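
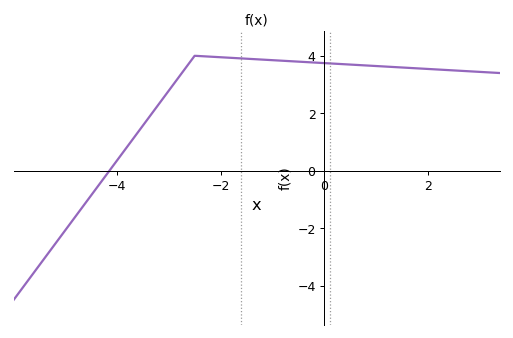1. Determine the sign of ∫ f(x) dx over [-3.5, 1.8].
positive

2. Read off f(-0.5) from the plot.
3.8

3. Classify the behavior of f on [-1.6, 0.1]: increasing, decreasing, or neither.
decreasing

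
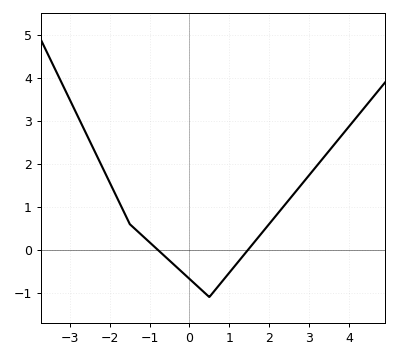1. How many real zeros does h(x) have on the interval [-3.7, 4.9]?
2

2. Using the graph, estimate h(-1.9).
1.37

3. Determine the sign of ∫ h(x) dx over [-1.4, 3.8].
positive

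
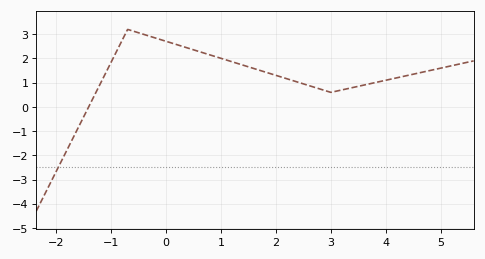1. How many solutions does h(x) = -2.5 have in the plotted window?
1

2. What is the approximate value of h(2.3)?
1.09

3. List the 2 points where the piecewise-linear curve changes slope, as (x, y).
(-0.7, 3.2); (3, 0.6)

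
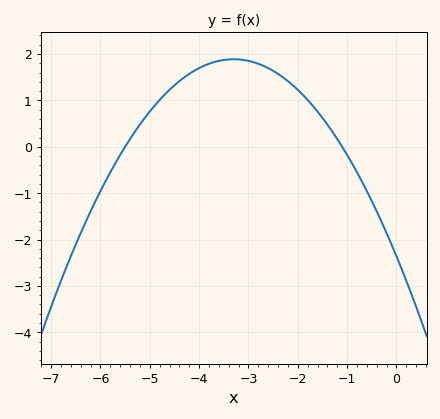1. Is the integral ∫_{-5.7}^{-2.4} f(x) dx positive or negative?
positive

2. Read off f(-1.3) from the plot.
0.328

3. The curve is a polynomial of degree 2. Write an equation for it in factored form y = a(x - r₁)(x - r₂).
y = -0.39(x + 5.5)(x + 1.1)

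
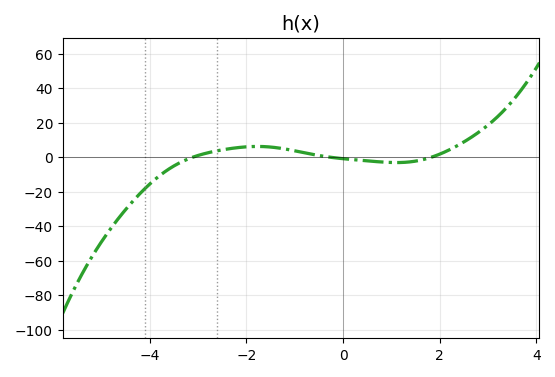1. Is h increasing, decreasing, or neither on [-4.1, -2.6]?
increasing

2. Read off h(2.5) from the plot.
8.81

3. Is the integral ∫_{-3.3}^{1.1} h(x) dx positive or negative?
positive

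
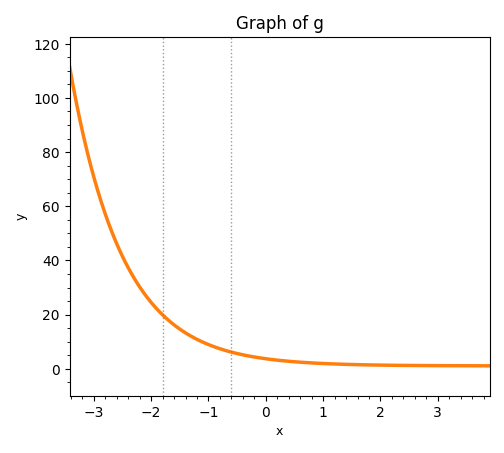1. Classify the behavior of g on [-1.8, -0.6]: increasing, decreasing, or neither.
decreasing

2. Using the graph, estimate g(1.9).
1.38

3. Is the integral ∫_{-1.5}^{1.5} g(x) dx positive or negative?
positive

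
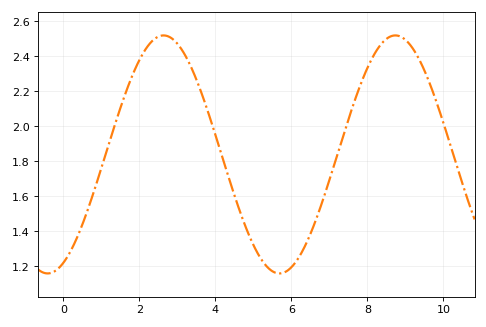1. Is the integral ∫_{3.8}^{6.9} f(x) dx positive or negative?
positive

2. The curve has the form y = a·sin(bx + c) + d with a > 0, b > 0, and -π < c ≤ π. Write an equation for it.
y = 0.68sin(1.03x - 1.14) + 1.84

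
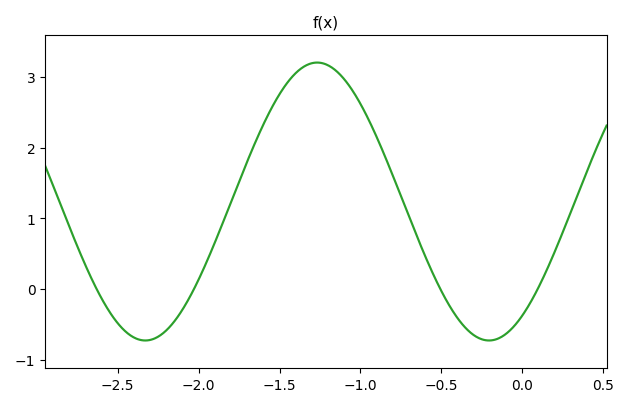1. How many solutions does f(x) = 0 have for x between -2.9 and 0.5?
4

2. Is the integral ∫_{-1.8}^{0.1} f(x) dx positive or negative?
positive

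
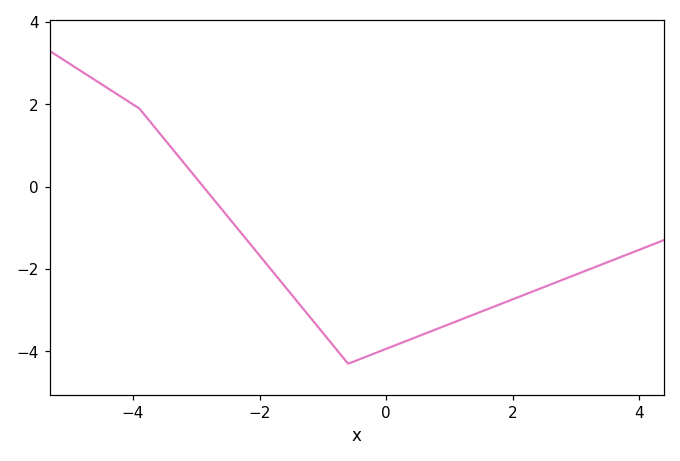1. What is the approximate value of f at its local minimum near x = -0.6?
-4.3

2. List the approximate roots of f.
-2.89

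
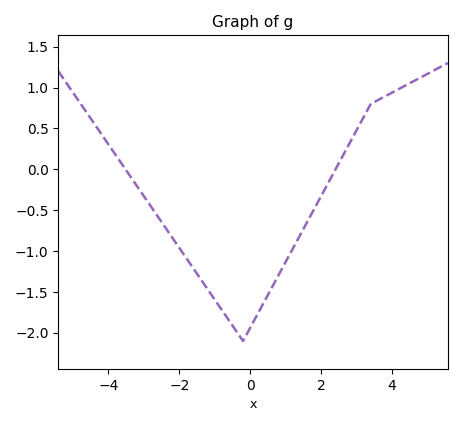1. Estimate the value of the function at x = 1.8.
-0.5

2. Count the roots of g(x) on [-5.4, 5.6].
2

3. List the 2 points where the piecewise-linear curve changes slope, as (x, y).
(-0.2, -2.1); (3.4, 0.8)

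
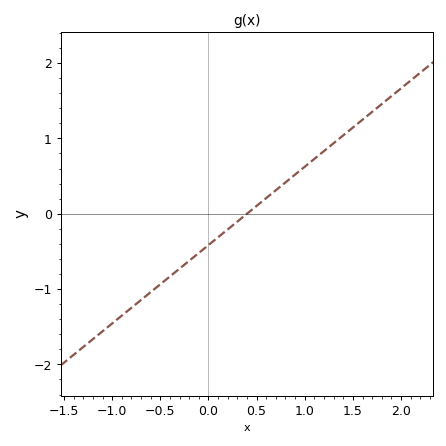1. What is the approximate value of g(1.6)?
1.2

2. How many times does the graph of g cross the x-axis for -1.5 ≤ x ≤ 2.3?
1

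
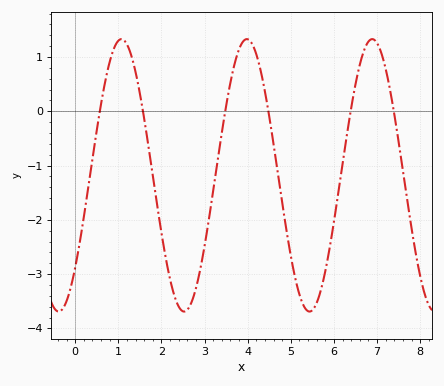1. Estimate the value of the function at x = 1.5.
0.325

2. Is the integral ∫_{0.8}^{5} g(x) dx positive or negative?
negative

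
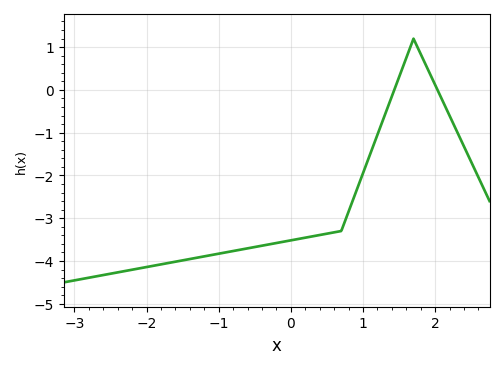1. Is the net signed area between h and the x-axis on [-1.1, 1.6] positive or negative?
negative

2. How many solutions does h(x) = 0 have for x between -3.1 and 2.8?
2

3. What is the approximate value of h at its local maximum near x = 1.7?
1.2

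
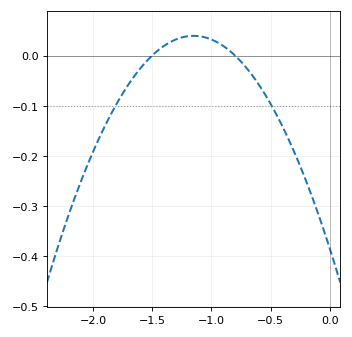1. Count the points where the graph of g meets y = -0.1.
2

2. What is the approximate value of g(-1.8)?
-0.1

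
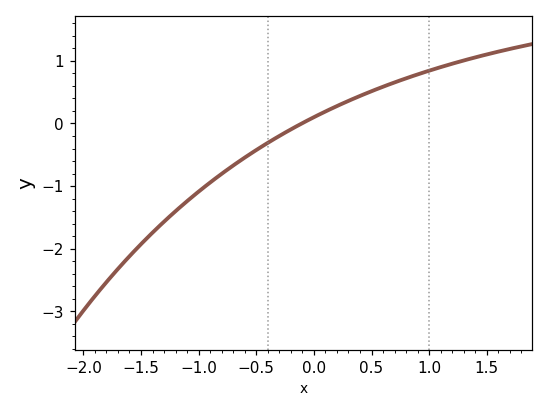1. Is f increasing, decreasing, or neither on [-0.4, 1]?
increasing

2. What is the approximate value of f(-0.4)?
-0.3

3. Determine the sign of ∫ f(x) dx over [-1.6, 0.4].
negative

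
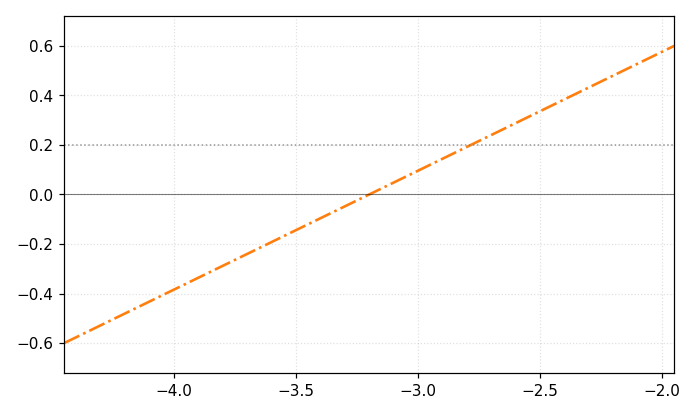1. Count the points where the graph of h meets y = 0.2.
1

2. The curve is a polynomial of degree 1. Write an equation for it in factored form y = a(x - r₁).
y = 0.48(x + 3.2)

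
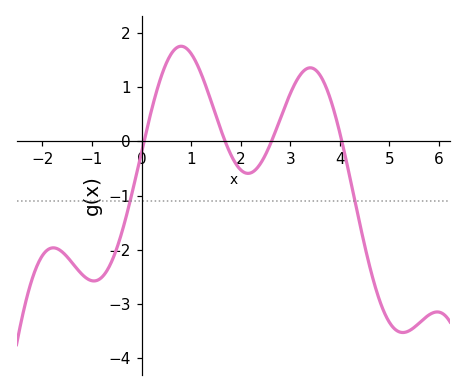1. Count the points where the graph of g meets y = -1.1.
2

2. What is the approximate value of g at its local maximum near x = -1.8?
-1.96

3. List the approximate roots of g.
0.049, 1.69, 2.62, 4.04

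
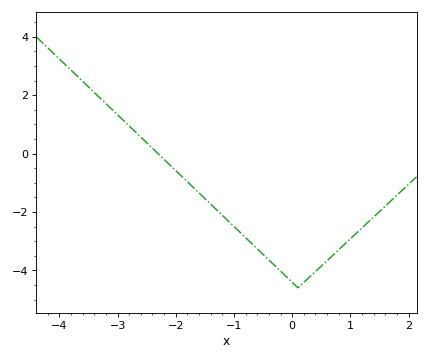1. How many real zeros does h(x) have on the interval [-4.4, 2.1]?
1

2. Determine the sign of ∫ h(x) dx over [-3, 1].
negative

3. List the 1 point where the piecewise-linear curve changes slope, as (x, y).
(0.1, -4.6)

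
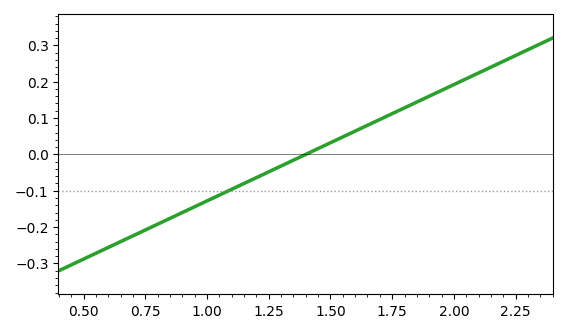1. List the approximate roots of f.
1.4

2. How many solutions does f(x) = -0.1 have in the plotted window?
1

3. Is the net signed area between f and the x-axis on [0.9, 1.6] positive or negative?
negative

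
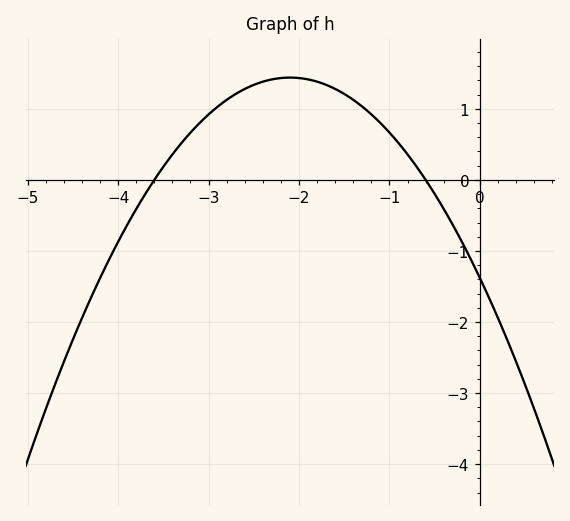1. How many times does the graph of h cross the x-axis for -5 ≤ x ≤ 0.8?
2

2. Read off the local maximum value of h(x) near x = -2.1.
1.4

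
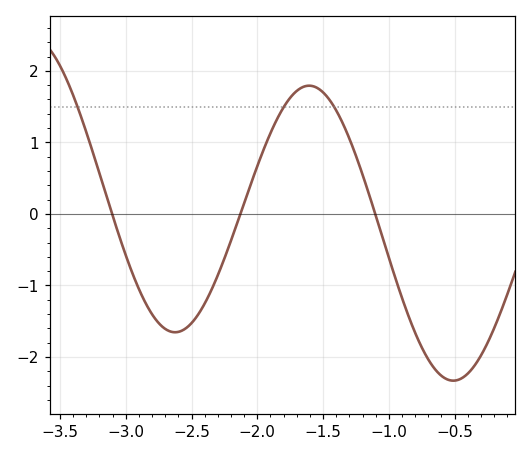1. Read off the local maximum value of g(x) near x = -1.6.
1.8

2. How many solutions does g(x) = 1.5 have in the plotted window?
3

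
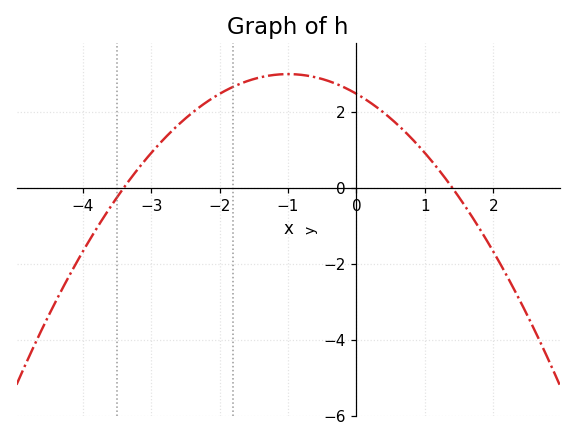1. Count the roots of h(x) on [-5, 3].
2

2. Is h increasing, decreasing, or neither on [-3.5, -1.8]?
increasing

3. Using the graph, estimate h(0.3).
2.12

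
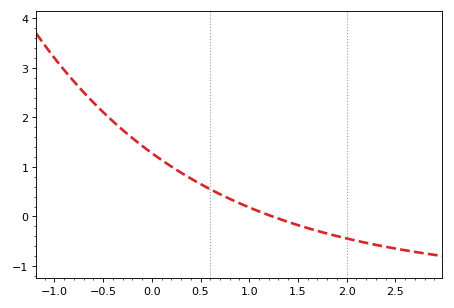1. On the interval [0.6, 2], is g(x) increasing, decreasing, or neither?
decreasing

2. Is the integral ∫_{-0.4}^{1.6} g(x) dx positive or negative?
positive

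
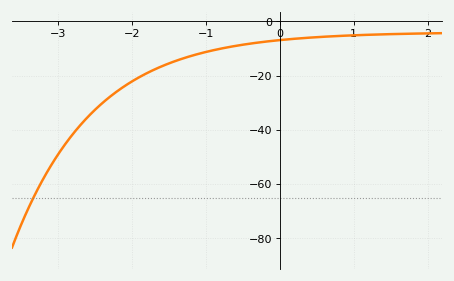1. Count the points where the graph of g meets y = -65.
1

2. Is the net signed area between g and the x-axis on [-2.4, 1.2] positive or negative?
negative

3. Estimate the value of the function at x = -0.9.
-10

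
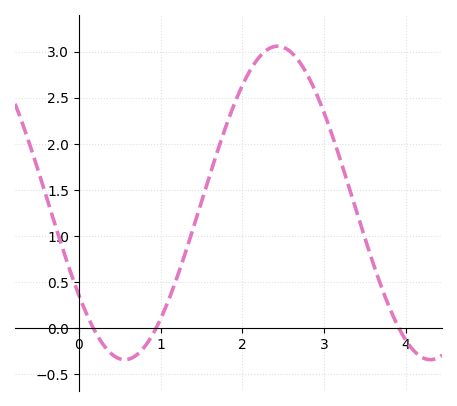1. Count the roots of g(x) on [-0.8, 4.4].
3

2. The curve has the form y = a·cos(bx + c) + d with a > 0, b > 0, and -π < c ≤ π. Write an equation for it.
y = 1.7cos(1.68x + 2.2) + 1.36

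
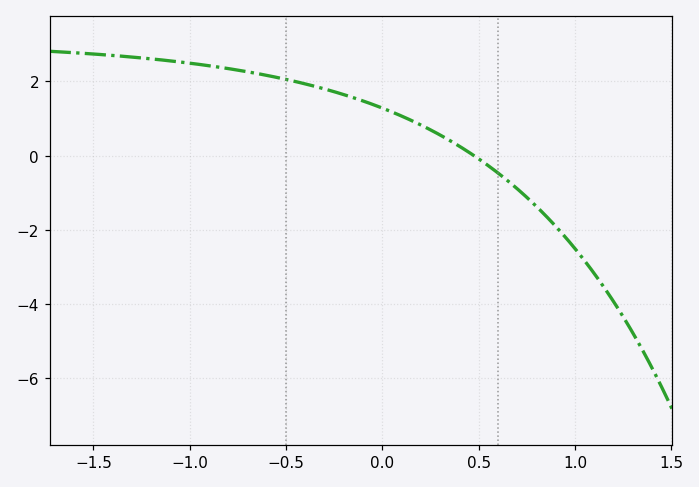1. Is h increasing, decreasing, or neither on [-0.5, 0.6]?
decreasing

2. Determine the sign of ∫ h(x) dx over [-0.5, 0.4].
positive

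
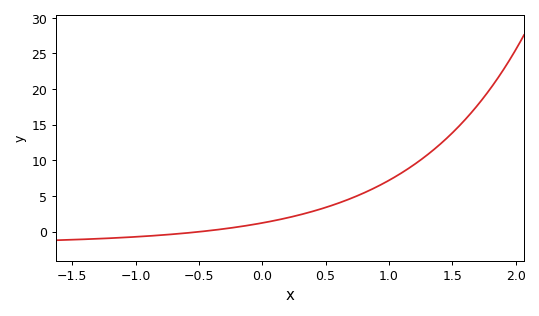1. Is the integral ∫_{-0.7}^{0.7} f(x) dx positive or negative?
positive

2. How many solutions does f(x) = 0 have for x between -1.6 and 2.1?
1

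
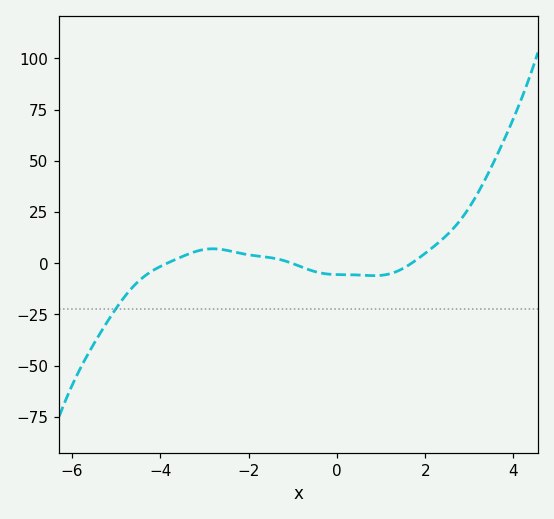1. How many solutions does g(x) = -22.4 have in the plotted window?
1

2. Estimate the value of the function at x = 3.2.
35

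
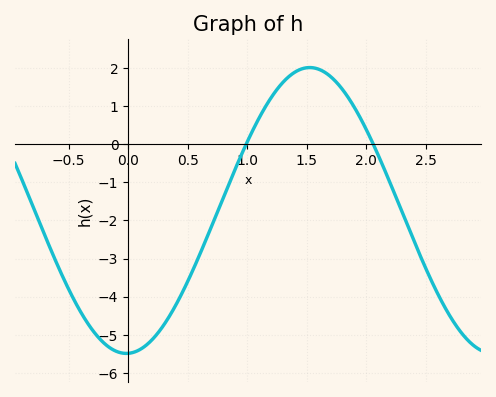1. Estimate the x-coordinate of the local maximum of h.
1.5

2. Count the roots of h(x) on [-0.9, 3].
2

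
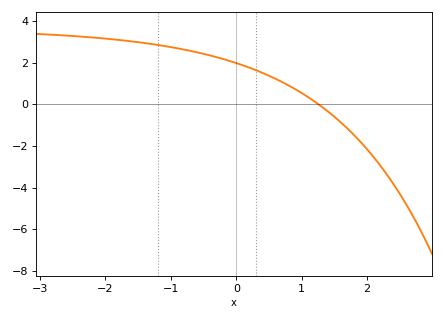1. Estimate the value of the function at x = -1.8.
3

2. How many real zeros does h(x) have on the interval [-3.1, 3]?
1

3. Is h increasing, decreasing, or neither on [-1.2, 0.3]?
decreasing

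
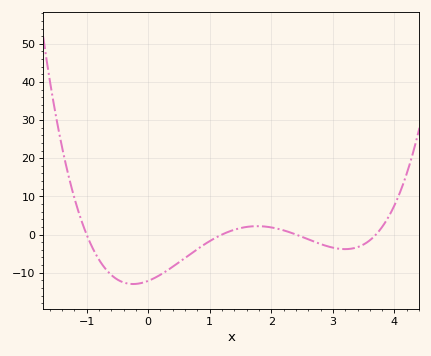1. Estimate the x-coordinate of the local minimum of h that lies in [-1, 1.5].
-0.245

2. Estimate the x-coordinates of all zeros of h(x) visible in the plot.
-1, 1.2, 2.4, 3.7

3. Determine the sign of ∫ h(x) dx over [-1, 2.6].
negative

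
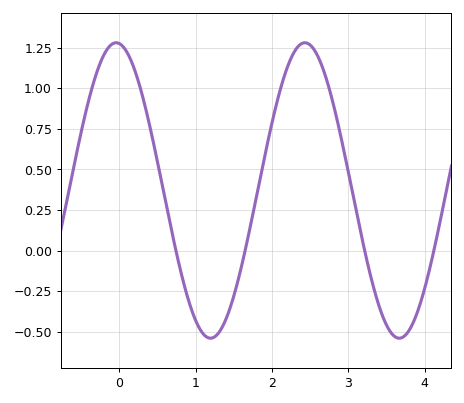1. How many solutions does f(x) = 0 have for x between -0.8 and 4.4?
4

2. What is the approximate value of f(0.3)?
0.95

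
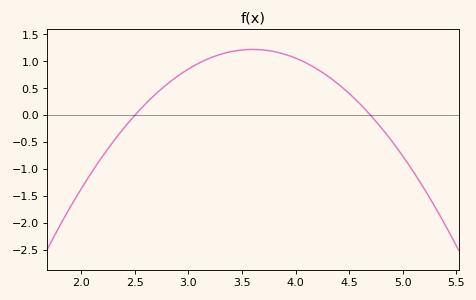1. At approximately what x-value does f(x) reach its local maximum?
3.6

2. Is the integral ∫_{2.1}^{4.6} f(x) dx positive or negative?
positive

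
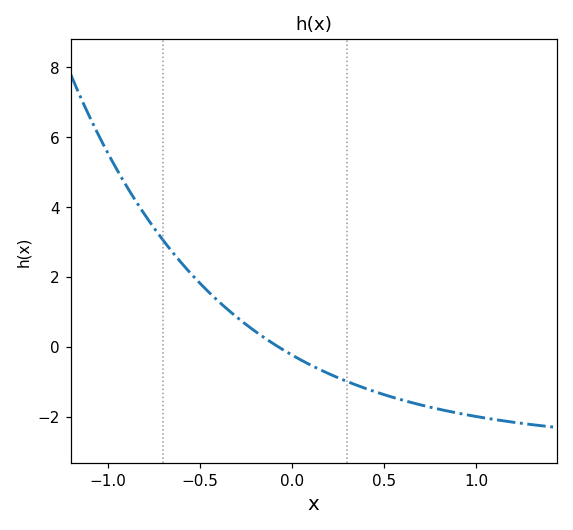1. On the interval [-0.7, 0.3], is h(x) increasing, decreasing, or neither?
decreasing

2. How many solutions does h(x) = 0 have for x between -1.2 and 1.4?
1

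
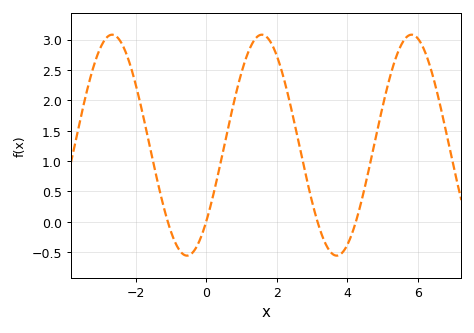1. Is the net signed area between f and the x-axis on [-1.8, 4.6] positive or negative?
positive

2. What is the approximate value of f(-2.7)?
3.1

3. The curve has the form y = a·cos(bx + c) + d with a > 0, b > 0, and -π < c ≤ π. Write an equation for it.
y = 1.82cos(1.5x - 2.3) + 1.26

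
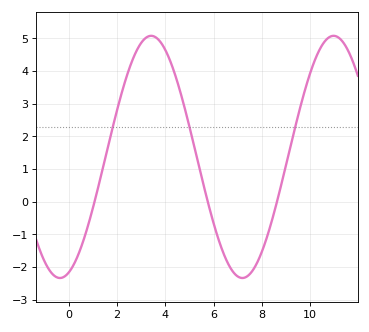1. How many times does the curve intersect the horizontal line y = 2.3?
3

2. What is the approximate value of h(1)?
-0.182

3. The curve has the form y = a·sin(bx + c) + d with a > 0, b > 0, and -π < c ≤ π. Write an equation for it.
y = 3.71sin(0.83x - 1.26) + 1.37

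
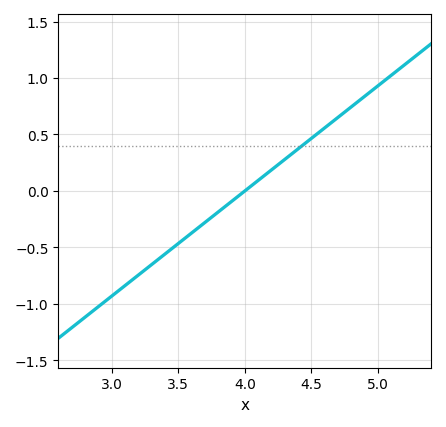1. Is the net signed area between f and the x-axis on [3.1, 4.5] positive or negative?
negative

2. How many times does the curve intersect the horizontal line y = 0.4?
1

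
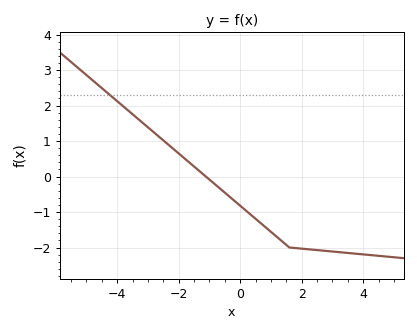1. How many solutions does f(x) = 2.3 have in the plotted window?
1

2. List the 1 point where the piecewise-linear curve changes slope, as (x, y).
(1.6, -2)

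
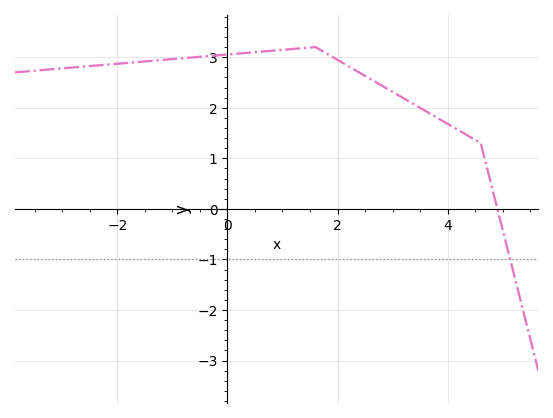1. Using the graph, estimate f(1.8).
3.1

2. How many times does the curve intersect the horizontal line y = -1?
1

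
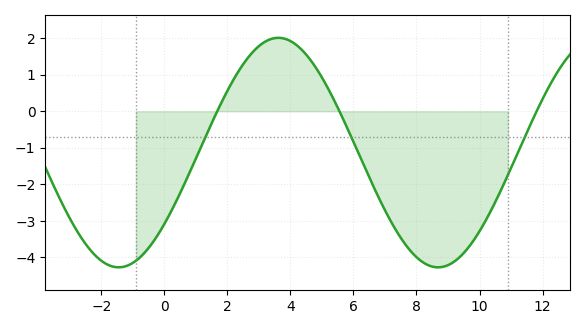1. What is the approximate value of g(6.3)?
-1.4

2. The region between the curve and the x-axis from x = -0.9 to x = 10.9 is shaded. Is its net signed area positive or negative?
negative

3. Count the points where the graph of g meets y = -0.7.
3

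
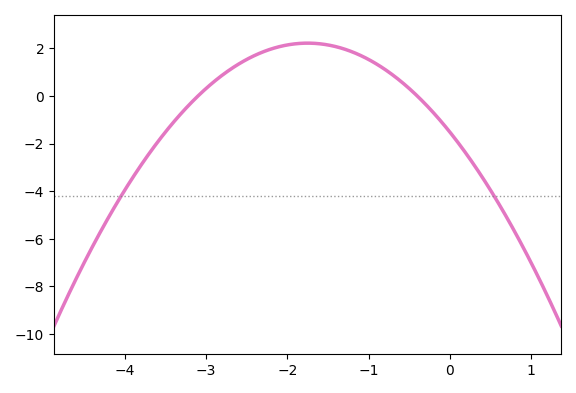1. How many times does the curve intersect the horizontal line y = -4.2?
2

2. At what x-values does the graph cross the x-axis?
-3.1, -0.4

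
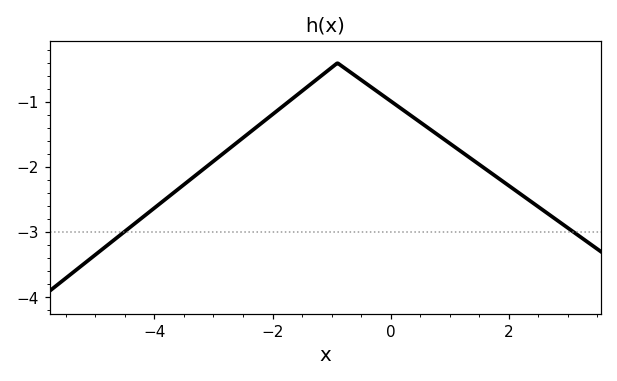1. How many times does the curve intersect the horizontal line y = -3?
2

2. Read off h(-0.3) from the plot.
-0.789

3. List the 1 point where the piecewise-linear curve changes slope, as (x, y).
(-0.9, -0.4)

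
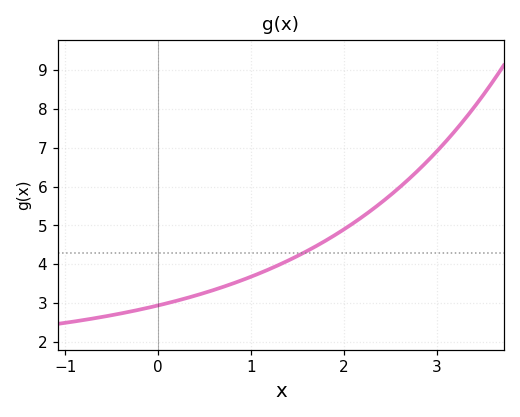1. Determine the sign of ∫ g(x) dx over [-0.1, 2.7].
positive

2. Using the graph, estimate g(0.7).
3.4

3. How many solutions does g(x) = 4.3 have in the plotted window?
1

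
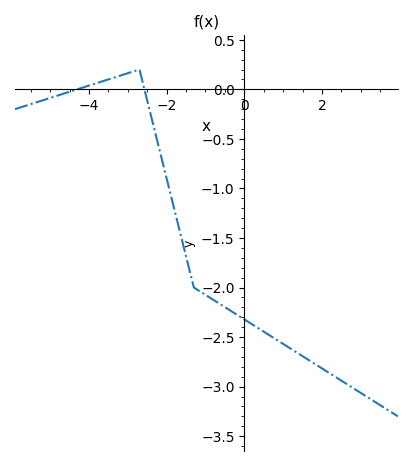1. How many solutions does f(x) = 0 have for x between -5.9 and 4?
2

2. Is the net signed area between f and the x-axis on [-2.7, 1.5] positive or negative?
negative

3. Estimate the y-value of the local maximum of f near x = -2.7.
0.2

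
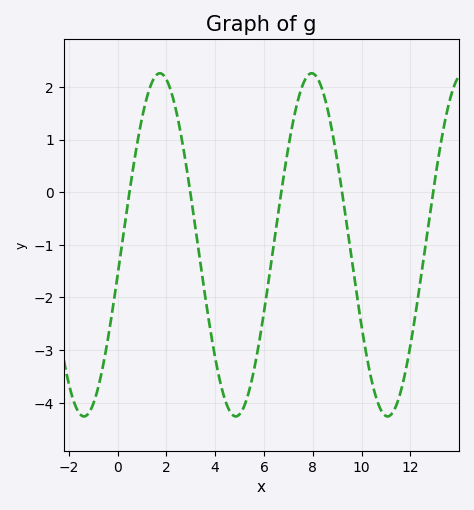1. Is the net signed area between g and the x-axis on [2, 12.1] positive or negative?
negative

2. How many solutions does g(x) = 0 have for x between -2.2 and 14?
5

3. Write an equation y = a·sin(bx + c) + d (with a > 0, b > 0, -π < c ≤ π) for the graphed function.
y = 3.26sin(1x - 0.18) - 1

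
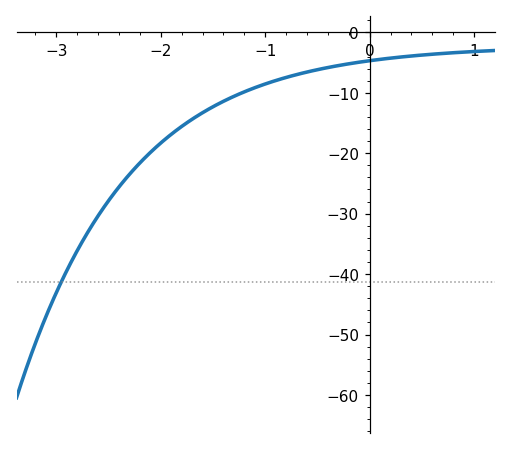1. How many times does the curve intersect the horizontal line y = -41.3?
1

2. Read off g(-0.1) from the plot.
-5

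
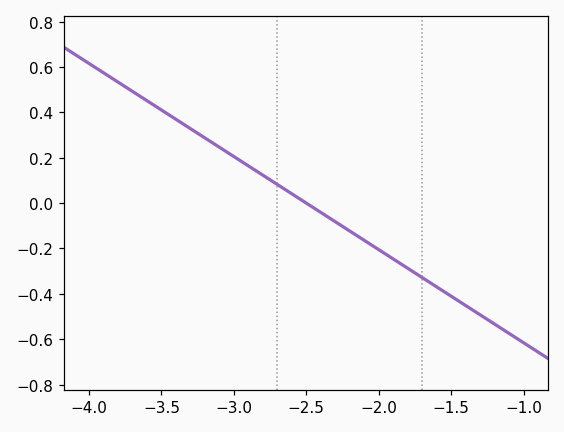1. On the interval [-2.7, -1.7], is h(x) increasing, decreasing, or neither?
decreasing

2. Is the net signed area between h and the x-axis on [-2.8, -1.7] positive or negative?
negative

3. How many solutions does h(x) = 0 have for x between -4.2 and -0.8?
1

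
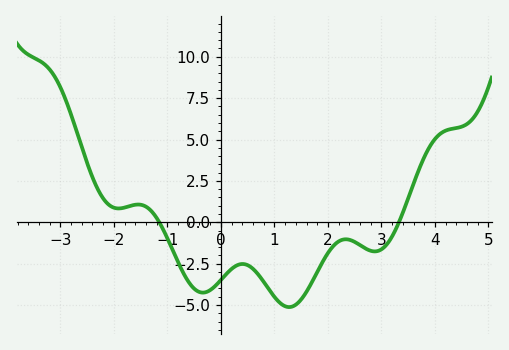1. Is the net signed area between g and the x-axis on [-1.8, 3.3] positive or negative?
negative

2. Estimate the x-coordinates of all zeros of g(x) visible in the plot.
-1.15, 3.33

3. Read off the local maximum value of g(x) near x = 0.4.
-2.52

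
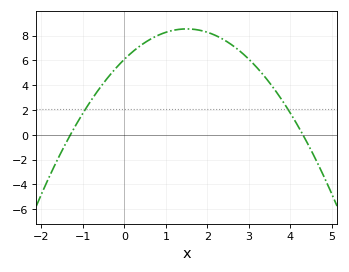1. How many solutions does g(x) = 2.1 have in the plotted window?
2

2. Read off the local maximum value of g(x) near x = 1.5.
8.6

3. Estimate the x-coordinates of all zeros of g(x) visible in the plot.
-1.3, 4.3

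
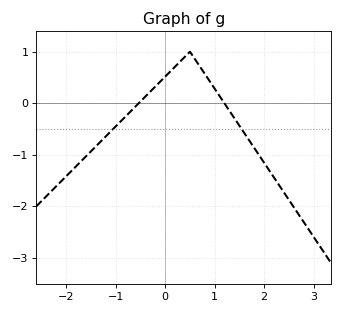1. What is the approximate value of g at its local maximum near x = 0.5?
0.999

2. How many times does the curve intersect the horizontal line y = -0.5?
2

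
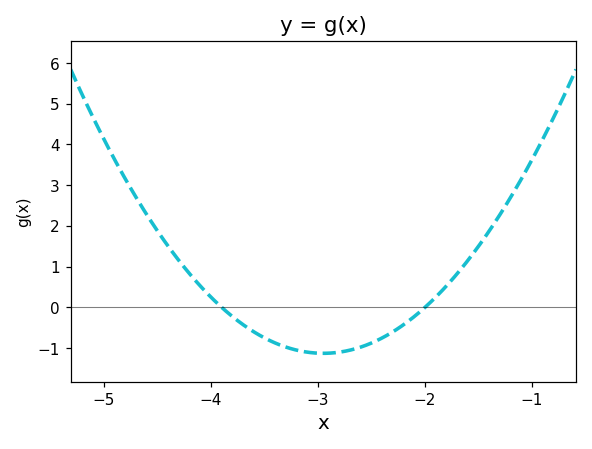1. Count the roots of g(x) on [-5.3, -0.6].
2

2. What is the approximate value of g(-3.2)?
-1.05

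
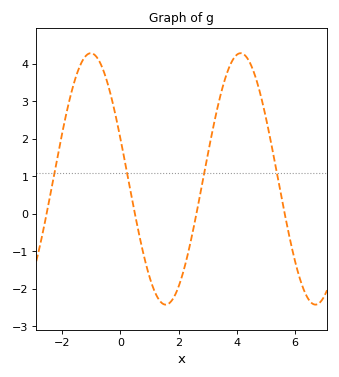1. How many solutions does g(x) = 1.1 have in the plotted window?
4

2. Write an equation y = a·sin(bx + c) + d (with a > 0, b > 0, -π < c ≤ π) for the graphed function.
y = 3.35sin(1.22x + 2.81) + 0.93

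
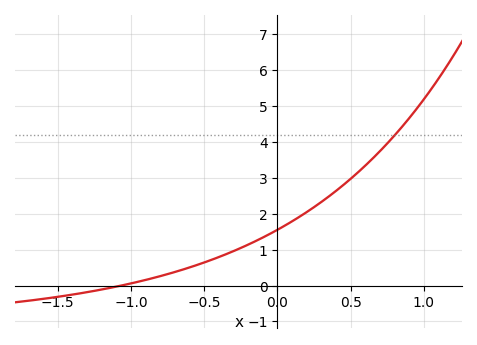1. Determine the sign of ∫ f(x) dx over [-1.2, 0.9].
positive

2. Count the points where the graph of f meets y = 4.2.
1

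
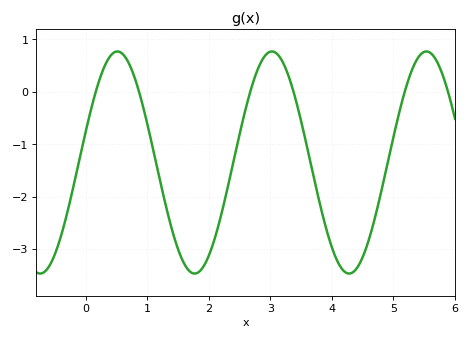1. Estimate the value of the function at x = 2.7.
0.1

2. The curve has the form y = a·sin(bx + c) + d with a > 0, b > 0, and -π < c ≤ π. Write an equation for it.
y = 2.12sin(2.5x + 0.29) - 1.35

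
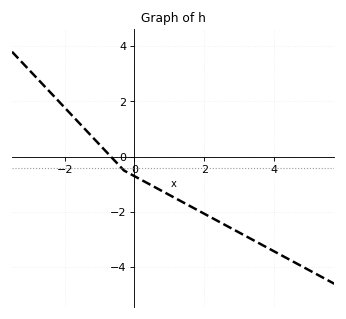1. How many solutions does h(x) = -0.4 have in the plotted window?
1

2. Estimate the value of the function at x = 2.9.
-2.68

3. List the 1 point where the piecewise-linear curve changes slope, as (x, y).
(-0.3, -0.5)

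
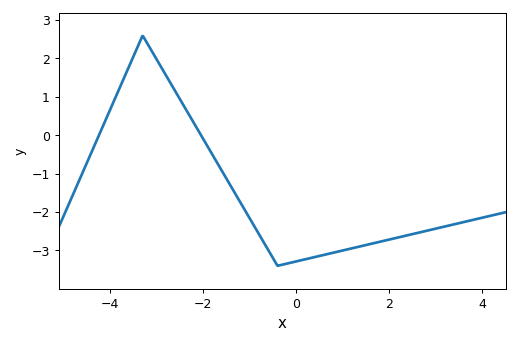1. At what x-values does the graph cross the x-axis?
-4.24, -2.04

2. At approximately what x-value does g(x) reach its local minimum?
-0.398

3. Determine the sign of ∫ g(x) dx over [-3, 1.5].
negative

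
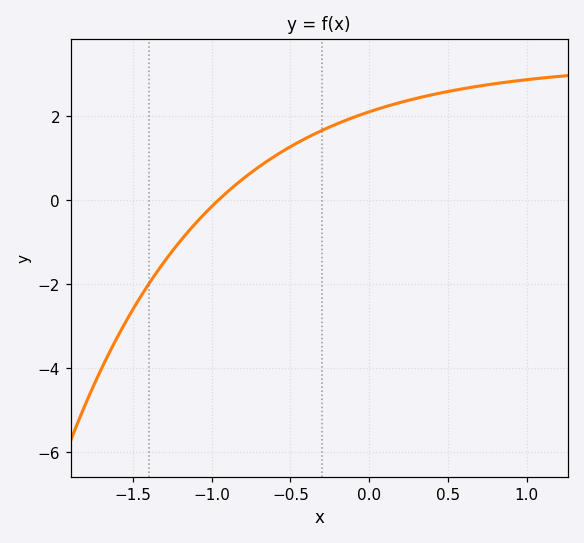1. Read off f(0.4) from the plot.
2.6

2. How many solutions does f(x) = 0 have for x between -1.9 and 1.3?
1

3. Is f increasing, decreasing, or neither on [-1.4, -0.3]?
increasing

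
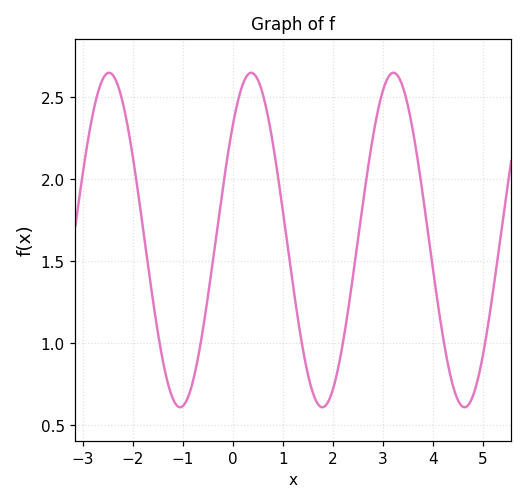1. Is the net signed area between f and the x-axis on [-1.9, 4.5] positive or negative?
positive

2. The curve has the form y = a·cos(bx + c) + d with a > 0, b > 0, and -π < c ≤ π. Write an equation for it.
y = 1.02cos(2.21x - 0.822) + 1.63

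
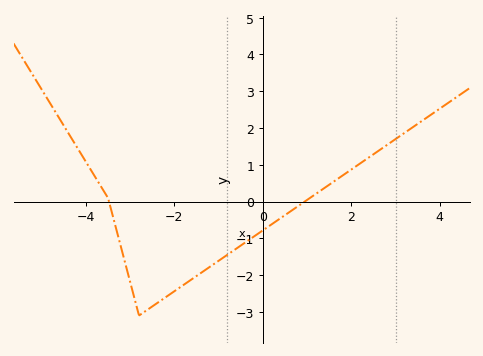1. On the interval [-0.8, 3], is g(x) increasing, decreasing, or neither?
increasing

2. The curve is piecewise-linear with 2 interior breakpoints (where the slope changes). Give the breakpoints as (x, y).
(-3.5, 0.1); (-2.8, -3.1)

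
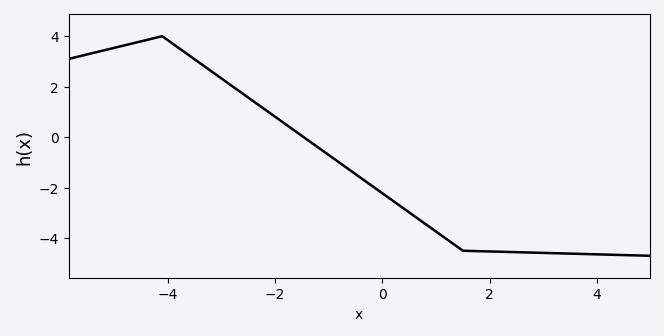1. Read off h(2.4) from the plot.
-4.55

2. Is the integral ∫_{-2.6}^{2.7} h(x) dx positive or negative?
negative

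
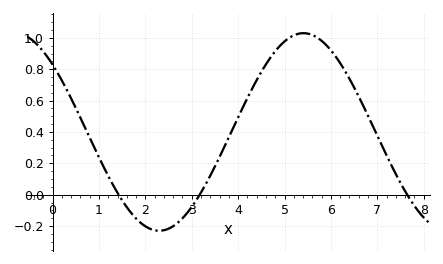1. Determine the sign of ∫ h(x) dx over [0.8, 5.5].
positive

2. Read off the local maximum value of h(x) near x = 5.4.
1.02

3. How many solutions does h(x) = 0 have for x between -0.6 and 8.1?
3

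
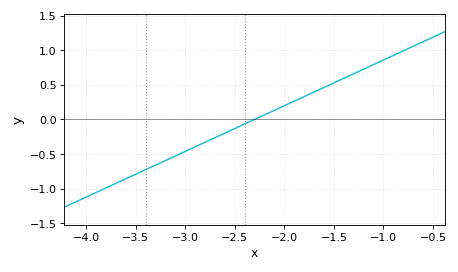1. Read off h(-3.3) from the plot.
-0.66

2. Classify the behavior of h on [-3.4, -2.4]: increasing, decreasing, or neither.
increasing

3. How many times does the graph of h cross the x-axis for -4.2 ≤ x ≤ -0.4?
1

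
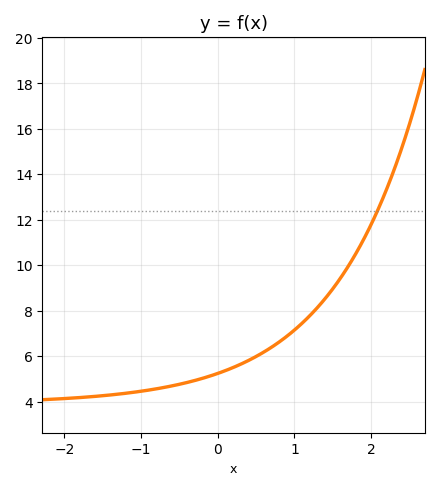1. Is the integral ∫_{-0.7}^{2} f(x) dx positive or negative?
positive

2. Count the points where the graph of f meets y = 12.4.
1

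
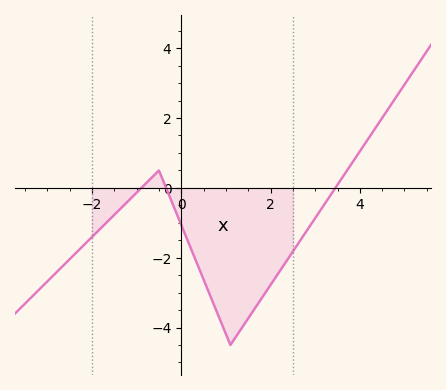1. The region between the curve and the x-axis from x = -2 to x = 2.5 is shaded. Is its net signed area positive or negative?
negative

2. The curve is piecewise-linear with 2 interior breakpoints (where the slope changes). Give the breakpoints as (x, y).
(-0.5, 0.5); (1.1, -4.5)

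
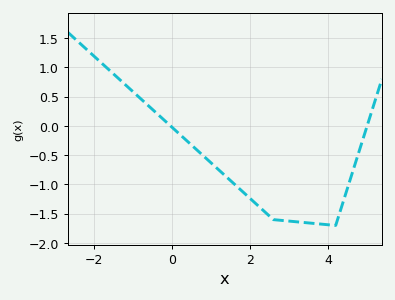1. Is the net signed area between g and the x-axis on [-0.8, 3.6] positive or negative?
negative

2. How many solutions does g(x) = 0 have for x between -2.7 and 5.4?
2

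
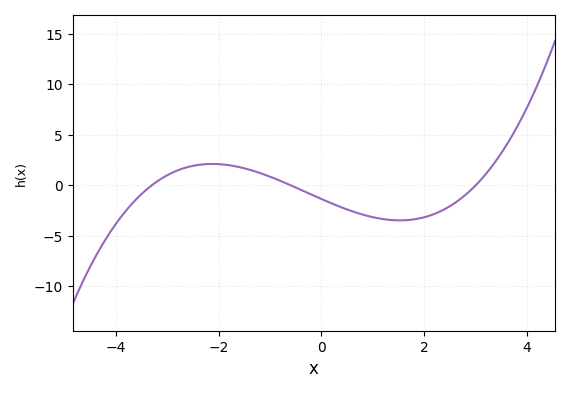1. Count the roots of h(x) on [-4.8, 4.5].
3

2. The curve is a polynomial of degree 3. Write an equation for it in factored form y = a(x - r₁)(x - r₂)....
y = 0.23(x + 3.3)(x + 0.6)(x - 3)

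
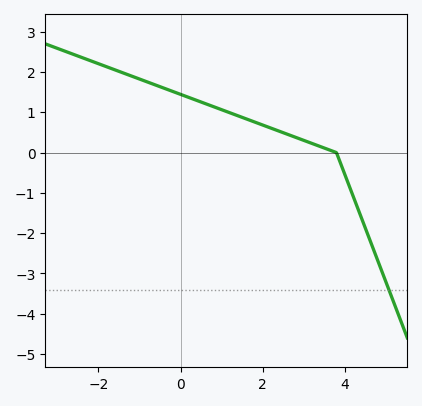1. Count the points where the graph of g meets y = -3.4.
1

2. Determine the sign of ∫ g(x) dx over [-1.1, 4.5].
positive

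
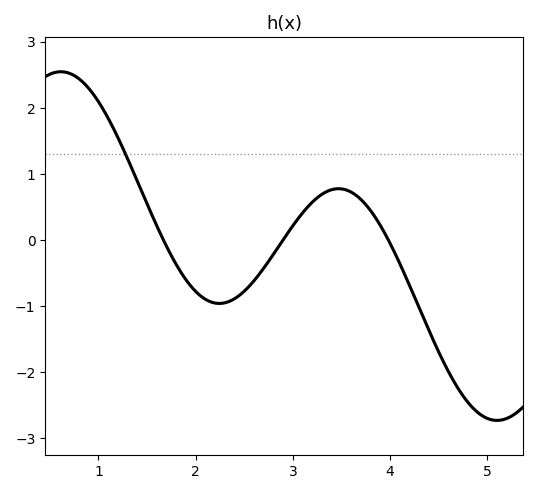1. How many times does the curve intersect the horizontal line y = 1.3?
1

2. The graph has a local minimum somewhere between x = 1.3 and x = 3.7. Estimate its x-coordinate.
2.2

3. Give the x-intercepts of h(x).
1.7, 2.9, 4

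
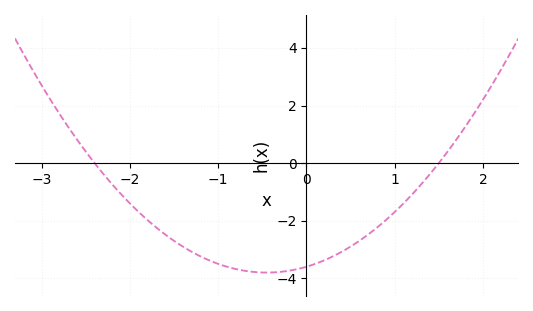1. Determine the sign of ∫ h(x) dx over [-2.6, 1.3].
negative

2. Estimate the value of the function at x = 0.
-3.6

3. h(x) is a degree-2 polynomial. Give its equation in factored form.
y = 1(x + 2.4)(x - 1.5)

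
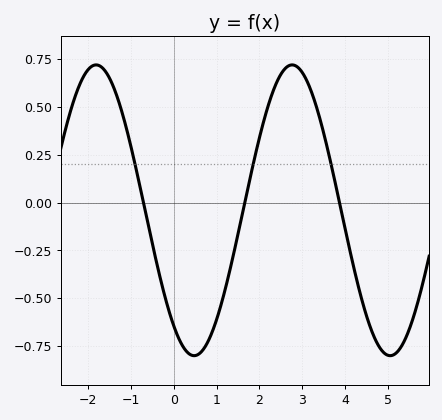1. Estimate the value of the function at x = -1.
0.28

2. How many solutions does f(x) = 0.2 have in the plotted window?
3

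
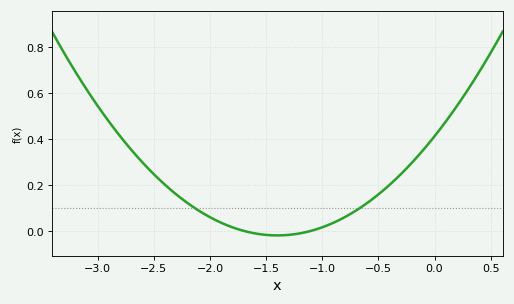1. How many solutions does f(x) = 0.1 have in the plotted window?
2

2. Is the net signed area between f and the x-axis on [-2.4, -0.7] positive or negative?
positive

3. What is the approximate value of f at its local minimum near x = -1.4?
-0.02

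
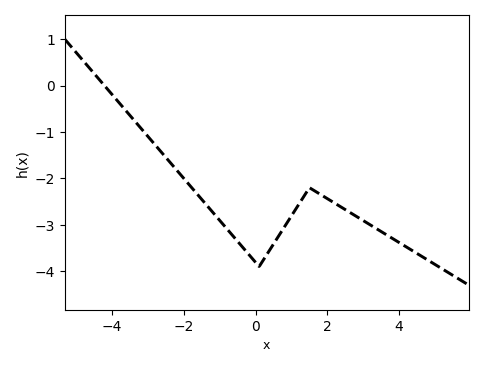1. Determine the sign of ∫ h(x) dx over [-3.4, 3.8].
negative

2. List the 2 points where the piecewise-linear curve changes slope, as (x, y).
(0.1, -3.9); (1.5, -2.2)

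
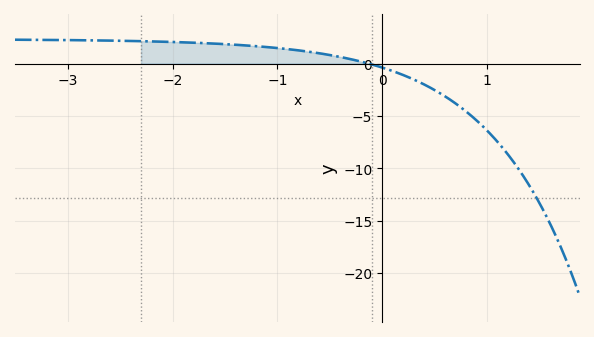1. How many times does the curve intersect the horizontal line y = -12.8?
1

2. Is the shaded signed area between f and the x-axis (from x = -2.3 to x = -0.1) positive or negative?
positive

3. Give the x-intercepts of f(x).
-0.1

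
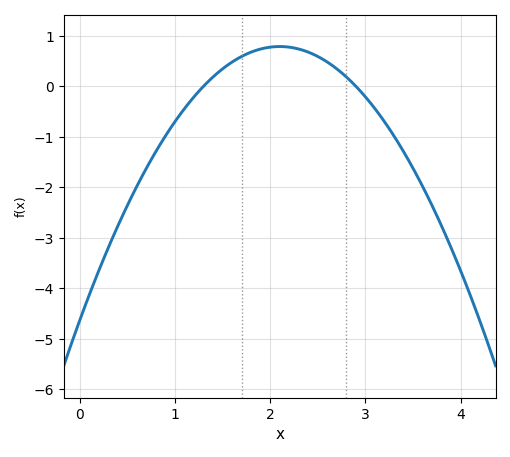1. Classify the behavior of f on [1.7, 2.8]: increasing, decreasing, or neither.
neither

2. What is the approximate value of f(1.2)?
-0.2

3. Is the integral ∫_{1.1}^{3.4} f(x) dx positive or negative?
positive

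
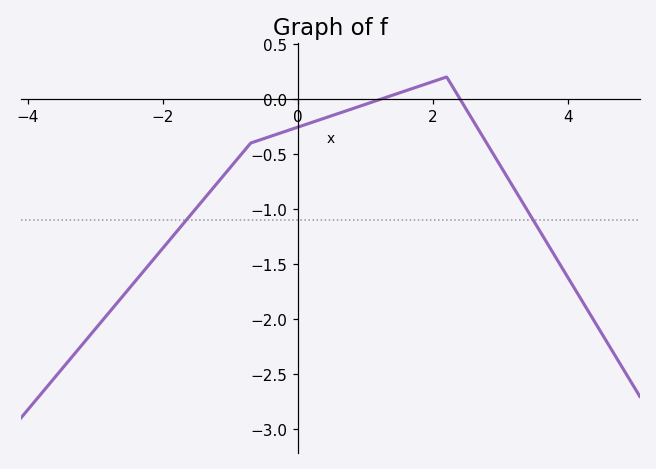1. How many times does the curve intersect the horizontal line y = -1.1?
2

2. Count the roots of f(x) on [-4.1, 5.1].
2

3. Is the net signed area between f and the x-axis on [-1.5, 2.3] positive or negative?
negative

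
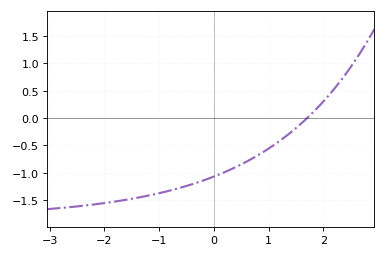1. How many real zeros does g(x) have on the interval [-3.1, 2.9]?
1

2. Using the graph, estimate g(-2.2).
-1.6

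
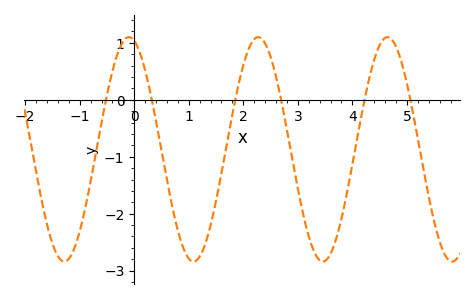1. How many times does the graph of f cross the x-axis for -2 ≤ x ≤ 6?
6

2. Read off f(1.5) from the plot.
-1.78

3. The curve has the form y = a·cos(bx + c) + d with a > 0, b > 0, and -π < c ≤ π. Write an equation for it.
y = 1.97cos(2.65x + 0.26) - 0.87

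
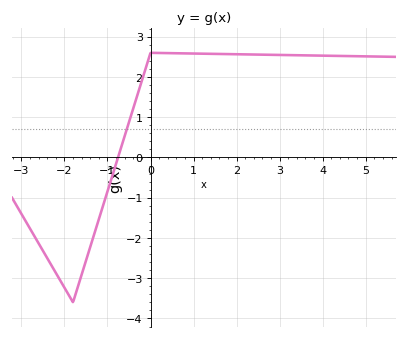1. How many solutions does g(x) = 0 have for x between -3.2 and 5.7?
1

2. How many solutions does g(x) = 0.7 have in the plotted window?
1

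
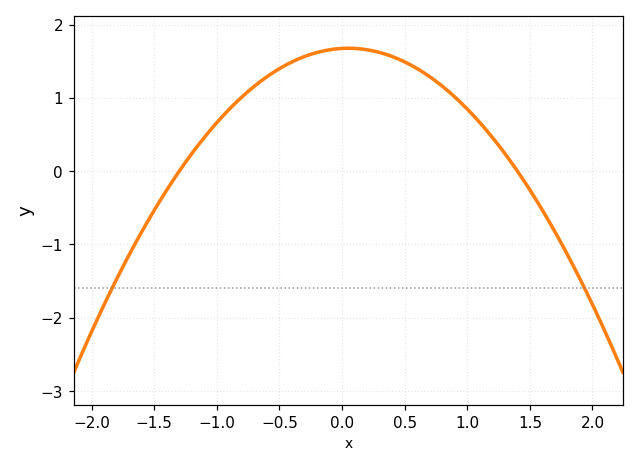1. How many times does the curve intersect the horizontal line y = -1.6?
2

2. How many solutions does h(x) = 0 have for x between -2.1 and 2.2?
2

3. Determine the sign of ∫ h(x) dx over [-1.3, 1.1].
positive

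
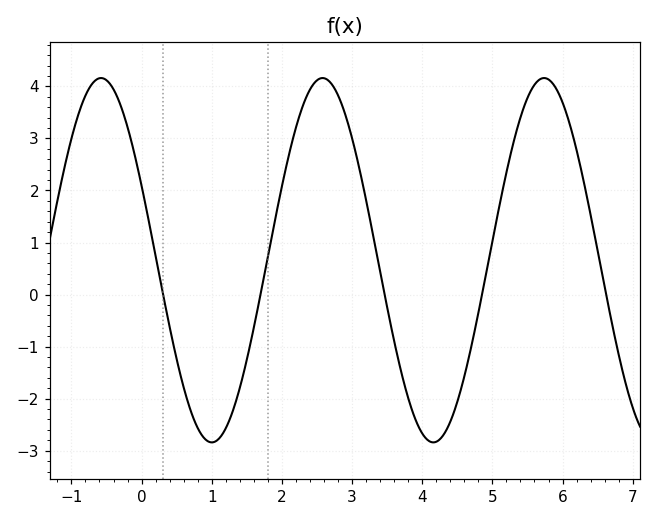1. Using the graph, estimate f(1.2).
-2.6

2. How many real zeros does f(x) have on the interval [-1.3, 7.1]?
5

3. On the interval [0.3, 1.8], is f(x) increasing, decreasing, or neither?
neither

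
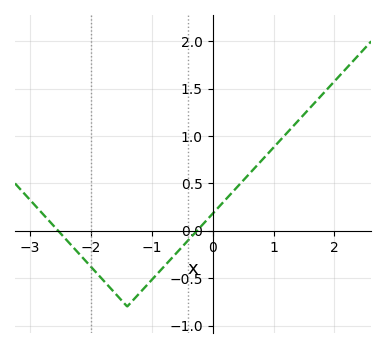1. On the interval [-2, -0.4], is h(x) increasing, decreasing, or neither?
neither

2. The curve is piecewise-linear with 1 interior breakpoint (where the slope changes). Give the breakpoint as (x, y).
(-1.4, -0.8)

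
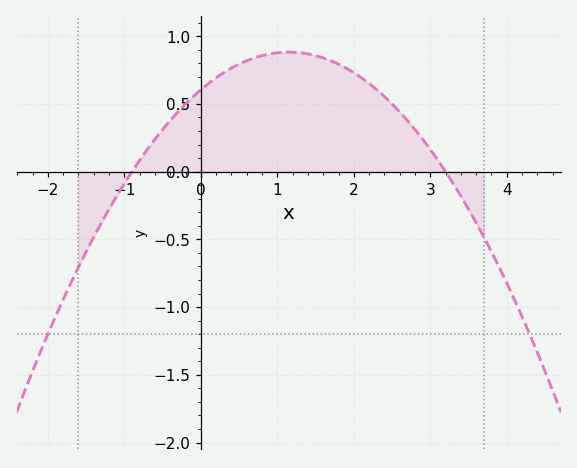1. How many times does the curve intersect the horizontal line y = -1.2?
2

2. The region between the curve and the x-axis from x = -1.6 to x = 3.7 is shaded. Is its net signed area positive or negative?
positive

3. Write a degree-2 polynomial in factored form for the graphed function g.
y = -0.21(x + 0.9)(x - 3.2)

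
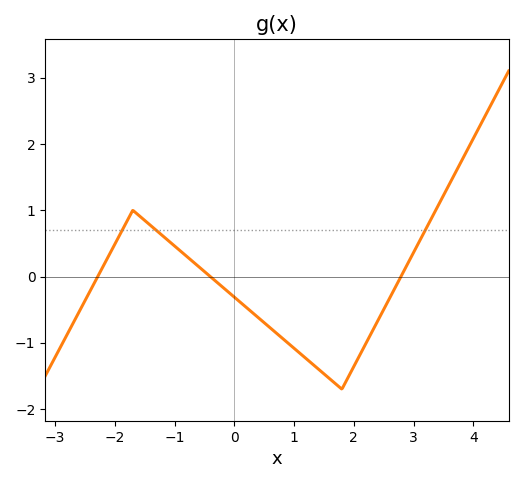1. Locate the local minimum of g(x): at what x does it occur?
1.8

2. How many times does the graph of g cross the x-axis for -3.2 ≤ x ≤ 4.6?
3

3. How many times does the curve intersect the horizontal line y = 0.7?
3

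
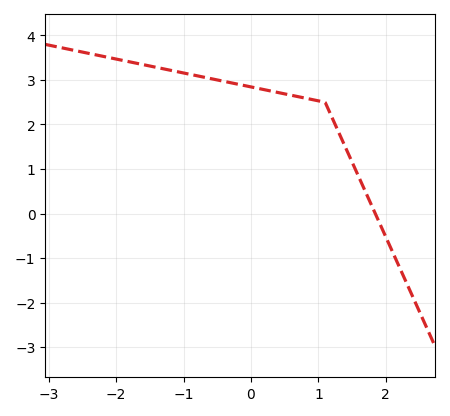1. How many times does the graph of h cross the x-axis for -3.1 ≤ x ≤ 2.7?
1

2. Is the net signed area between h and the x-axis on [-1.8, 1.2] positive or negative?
positive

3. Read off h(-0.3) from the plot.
2.94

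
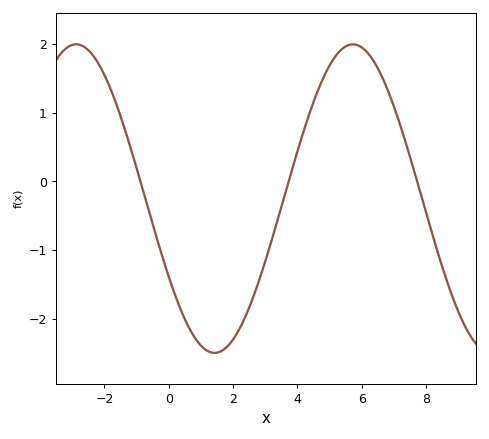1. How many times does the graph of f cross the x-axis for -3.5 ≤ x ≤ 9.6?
3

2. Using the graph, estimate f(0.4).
-1.9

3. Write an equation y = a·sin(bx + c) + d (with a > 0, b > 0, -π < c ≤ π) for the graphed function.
y = 2.25sin(0.73x - 2.61) - 0.25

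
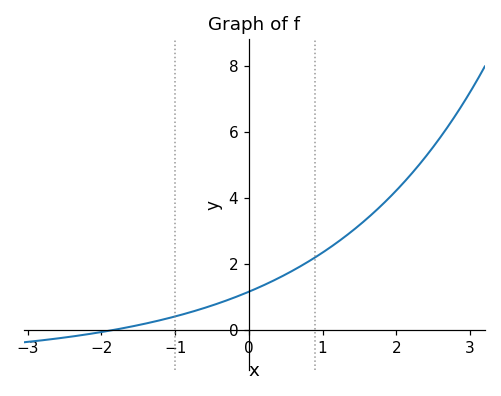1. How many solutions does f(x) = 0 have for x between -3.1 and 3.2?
1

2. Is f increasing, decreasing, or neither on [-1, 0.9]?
increasing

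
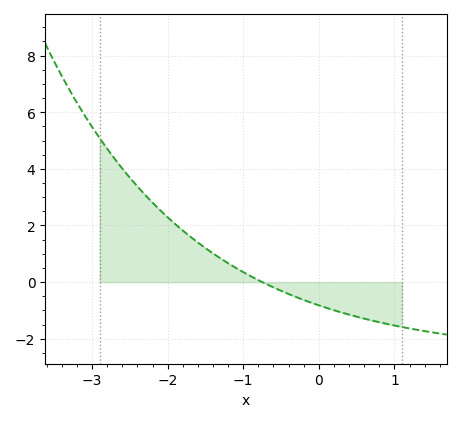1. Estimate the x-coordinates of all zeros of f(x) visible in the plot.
-0.7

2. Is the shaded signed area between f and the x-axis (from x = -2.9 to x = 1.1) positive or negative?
positive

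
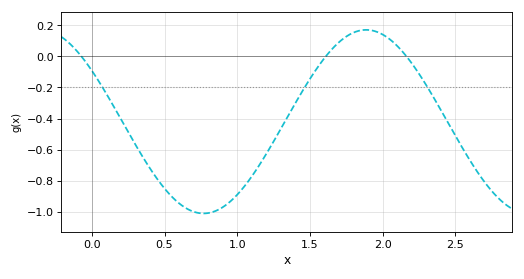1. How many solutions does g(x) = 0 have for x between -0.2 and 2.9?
3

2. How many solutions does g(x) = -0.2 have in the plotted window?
3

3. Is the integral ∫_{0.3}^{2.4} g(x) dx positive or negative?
negative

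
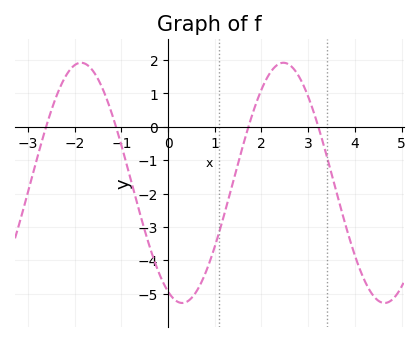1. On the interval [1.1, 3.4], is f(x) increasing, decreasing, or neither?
neither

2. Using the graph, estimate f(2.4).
1.9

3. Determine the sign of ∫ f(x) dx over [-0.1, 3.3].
negative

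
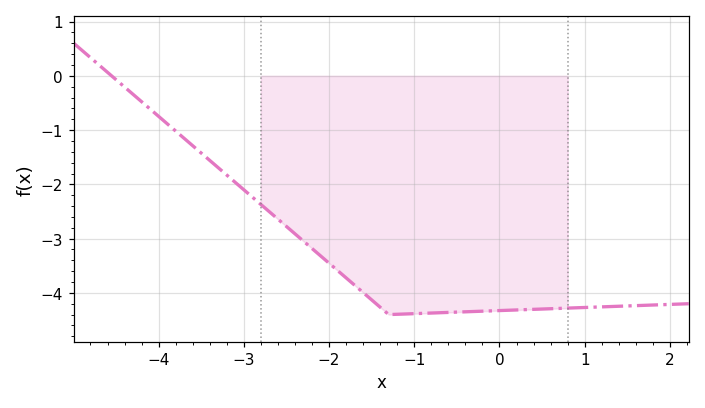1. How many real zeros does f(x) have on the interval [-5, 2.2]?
1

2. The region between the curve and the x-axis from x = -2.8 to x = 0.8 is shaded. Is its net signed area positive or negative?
negative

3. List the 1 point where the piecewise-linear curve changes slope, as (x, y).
(-1.3, -4.4)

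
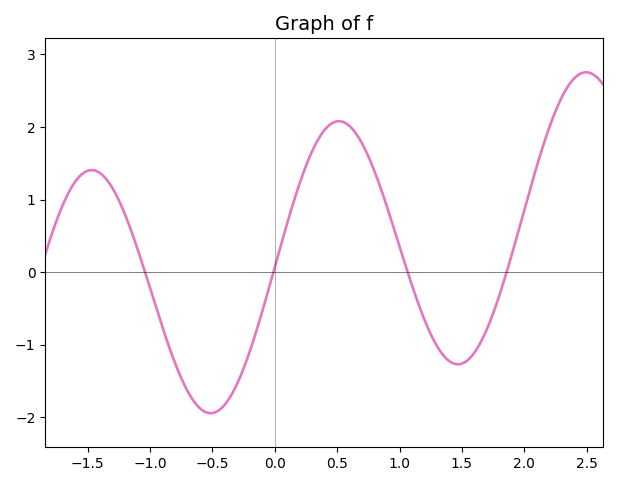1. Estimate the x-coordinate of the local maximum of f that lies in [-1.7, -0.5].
-1.47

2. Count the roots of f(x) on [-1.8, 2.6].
4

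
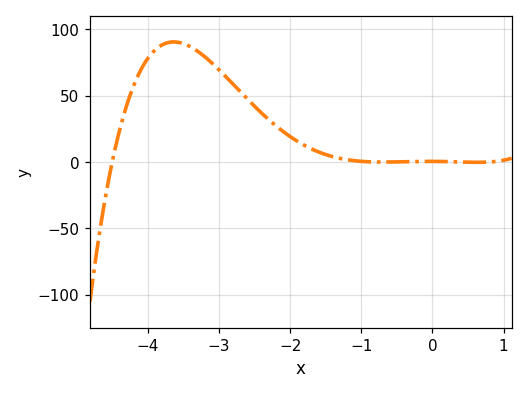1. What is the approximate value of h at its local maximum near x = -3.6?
90.6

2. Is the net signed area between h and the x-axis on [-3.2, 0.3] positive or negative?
positive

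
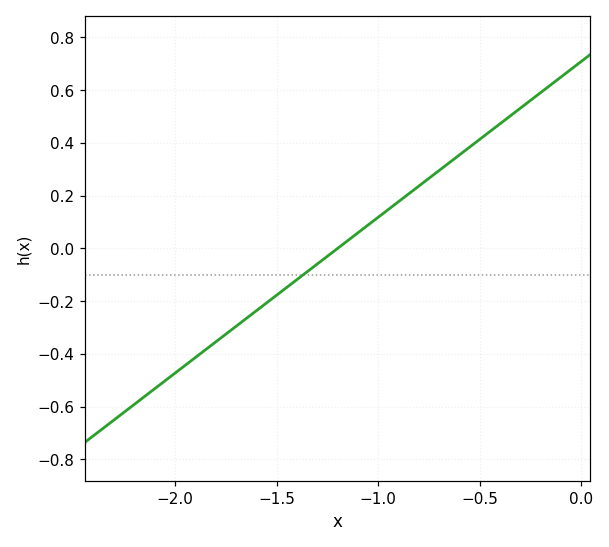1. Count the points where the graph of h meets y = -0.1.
1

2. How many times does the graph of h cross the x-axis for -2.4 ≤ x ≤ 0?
1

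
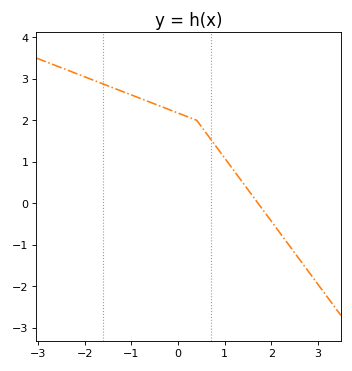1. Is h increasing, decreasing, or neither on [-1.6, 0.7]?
decreasing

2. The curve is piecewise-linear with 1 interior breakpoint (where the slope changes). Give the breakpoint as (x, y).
(0.4, 2)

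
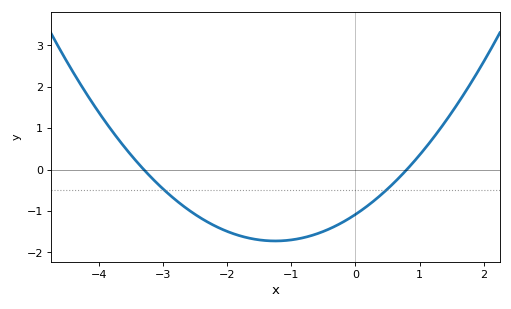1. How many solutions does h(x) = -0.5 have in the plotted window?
2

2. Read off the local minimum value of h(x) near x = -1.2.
-1.7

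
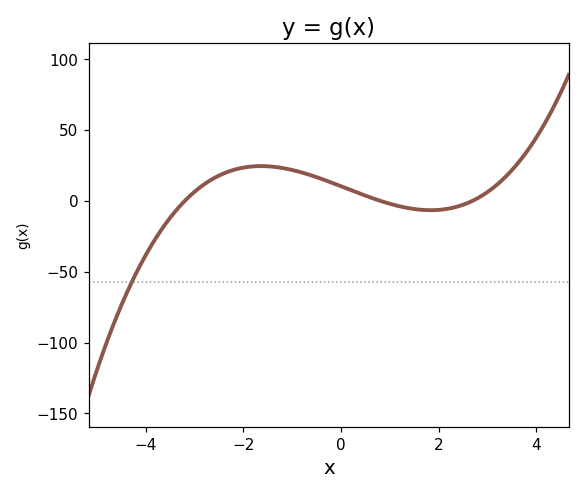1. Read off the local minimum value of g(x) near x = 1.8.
-6.67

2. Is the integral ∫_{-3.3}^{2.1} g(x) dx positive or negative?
positive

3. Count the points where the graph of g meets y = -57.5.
1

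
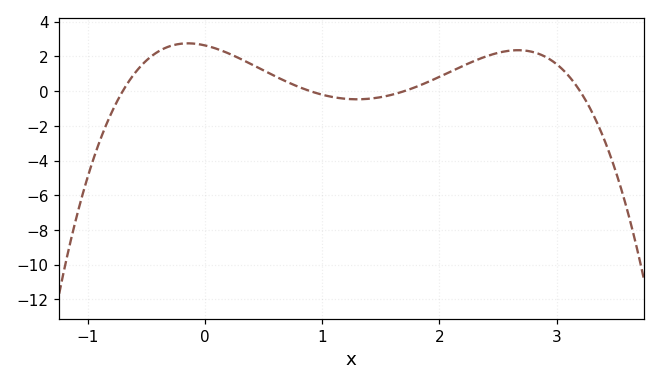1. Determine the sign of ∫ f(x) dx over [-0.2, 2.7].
positive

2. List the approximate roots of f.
-0.7, 0.9, 1.7, 3.2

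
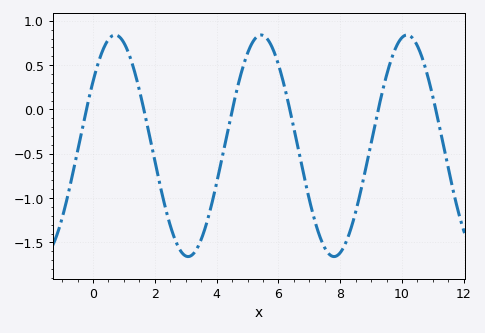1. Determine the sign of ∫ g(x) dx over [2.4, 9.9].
negative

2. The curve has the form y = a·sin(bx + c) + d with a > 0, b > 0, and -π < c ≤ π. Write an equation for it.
y = 1.25sin(1.3x + 0.62) - 0.41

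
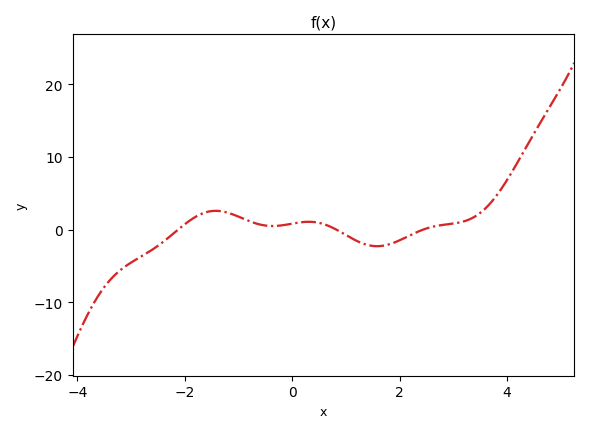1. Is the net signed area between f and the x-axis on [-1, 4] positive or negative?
positive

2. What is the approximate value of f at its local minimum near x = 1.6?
-2.27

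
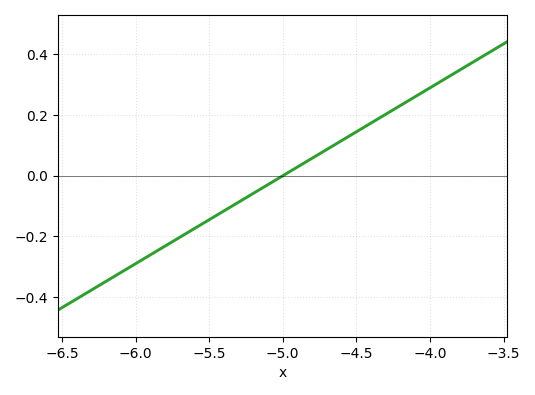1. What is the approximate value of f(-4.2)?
0.24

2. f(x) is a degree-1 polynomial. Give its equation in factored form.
y = 0.29(x + 5)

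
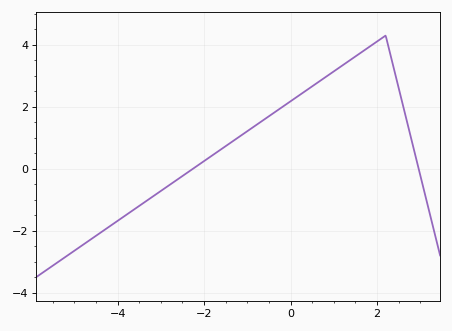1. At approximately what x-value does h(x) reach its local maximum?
2.2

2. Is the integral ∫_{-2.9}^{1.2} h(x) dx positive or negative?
positive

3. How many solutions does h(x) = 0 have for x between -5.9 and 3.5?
2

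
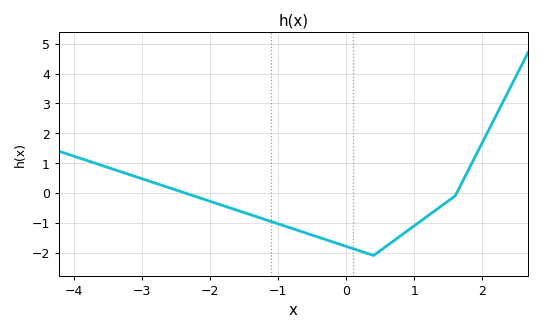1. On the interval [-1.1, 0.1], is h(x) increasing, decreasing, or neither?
decreasing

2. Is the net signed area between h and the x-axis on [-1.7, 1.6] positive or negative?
negative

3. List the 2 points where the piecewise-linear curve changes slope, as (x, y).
(0.4, -2.1); (1.6, -0.1)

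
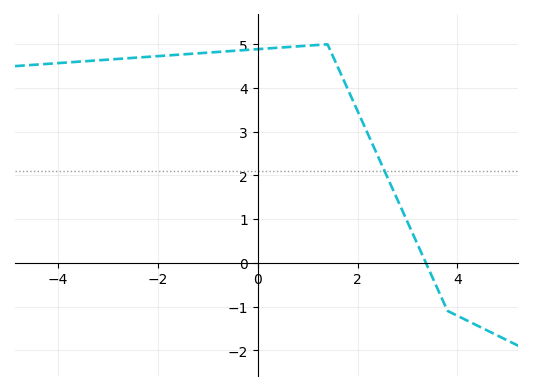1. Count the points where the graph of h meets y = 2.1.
1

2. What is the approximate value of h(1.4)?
5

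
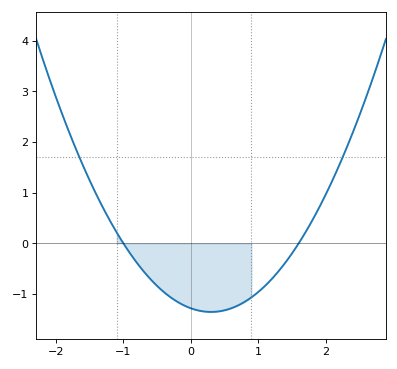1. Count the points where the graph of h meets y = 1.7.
2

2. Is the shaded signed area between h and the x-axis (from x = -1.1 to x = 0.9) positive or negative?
negative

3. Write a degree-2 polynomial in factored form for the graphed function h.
y = 0.8(x + 1)(x - 1.6)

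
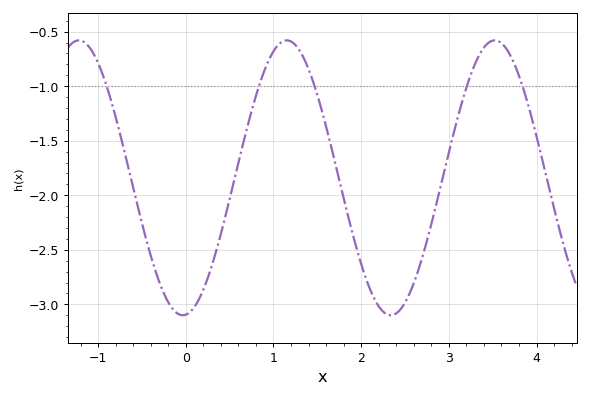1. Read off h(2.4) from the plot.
-3.1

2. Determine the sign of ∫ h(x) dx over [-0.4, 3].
negative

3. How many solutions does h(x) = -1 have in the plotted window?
5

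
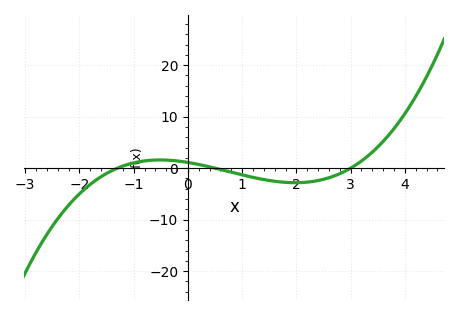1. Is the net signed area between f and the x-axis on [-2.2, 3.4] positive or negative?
negative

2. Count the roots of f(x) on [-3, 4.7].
3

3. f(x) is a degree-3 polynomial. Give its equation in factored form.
y = 0.57(x + 1.3)(x - 0.5)(x - 3)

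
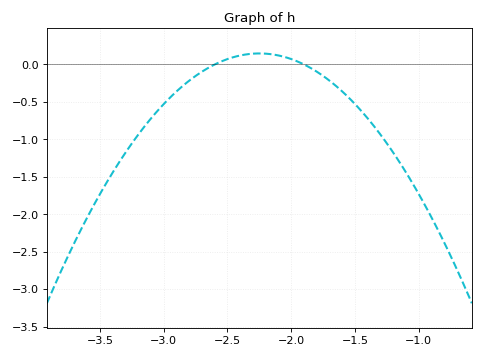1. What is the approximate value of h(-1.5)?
-0.528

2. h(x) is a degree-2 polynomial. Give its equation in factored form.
y = -1.2(x + 2.6)(x + 1.9)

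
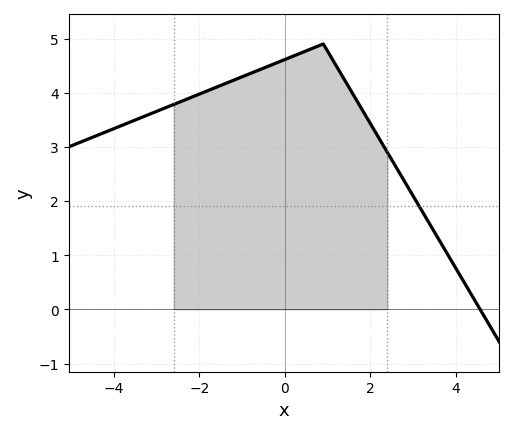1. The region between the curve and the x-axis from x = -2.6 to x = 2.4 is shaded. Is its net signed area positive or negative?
positive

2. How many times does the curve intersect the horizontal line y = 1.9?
1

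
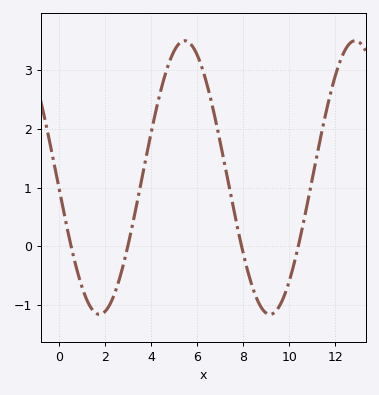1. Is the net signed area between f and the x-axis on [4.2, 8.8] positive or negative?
positive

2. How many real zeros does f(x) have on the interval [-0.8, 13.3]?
4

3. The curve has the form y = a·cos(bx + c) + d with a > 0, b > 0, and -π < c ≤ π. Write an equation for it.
y = 2.33cos(0.85x + 1.64) + 1.17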